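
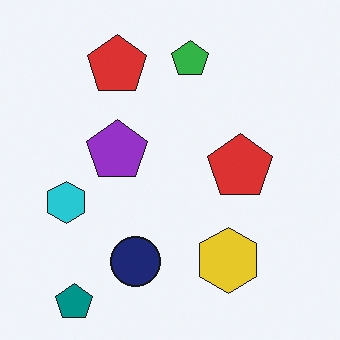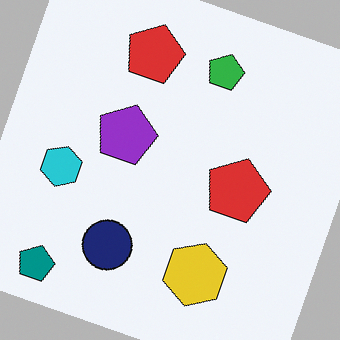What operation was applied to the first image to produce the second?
The image was rotated clockwise by a clearly visible amount.

Every shape is tilted by the same angle and the image corners show triangular fill wedges — a whole-image rotation by a non-right angle.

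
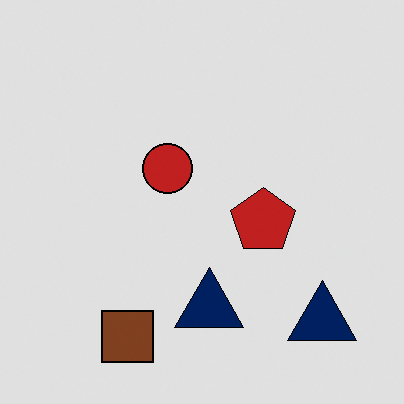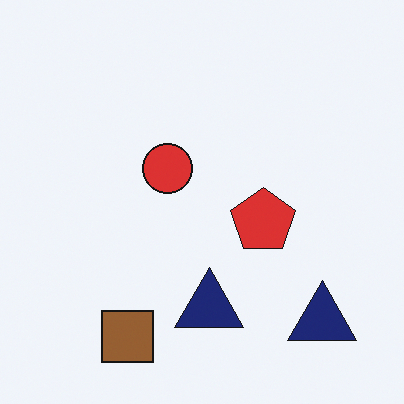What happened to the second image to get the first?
It was moderately posterized.

Each flat color has snapped to a coarser quantized level — most visibly, the near-white background has dropped to a flat grey.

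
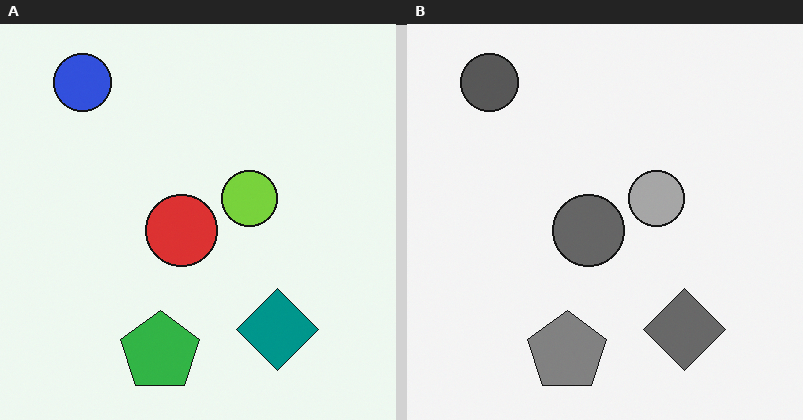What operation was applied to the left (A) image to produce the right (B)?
This is the original image converted to grayscale.

All color is removed — every shape is now a shade of grey.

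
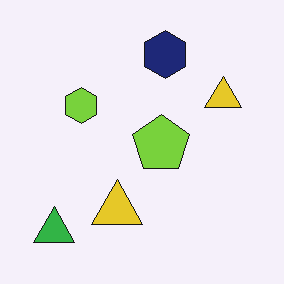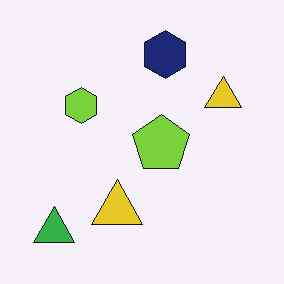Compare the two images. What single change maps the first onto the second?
It was JPEG-compressed with visible artifacts.

Blocky 8×8 compression artifacts appear around shape edges and the flat background shows ringing — characteristic JPEG degradation.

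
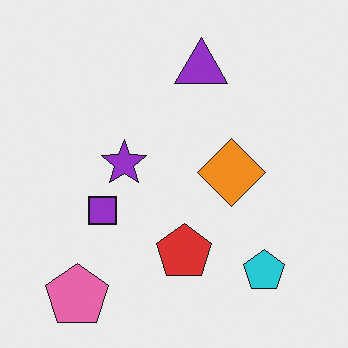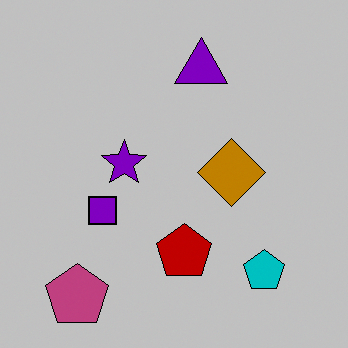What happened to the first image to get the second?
It was aggressively posterized.

Each flat color has snapped to a coarser quantized level — most visibly, the near-white background has dropped to a flat grey.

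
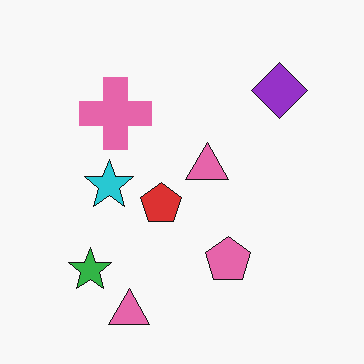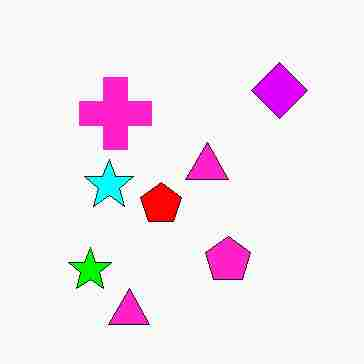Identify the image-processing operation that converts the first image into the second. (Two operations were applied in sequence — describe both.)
The image was heavily oversaturated, then heavily JPEG-compressed with obvious blocking artifacts.

All colors are more vivid — a global saturation change. Blocky 8×8 compression artifacts appear around shape edges and the flat background shows ringing — characteristic JPEG degradation.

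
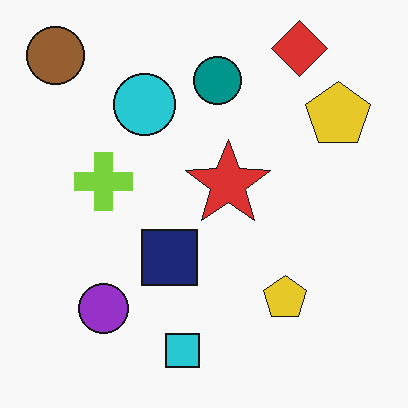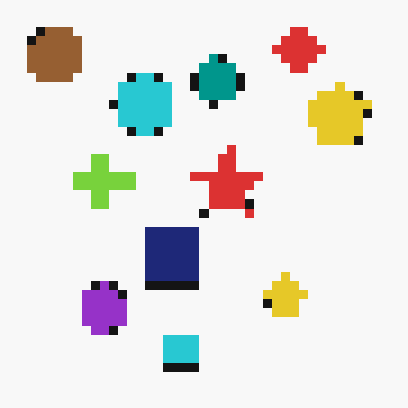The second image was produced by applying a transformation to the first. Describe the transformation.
The transformation is: heavily pixelated into large blocks.

Shapes are reduced to large square blocks; fine edges and outlines are lost — a downscale-then-upscale (mosaic) effect.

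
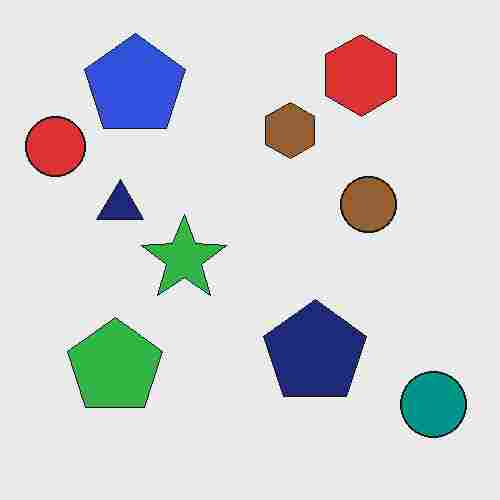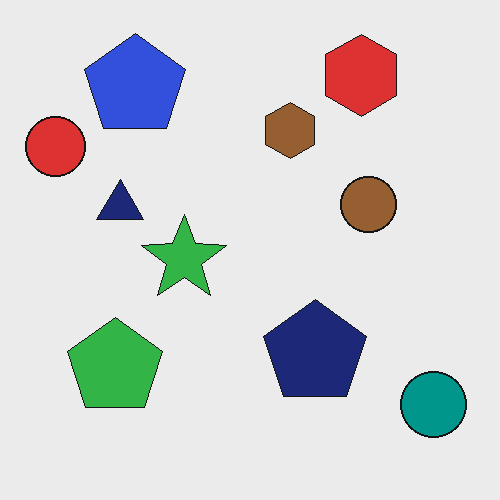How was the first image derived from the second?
It was heavily JPEG-compressed with obvious blocking artifacts.

Blocky 8×8 compression artifacts appear around shape edges and the flat background shows ringing — characteristic JPEG degradation.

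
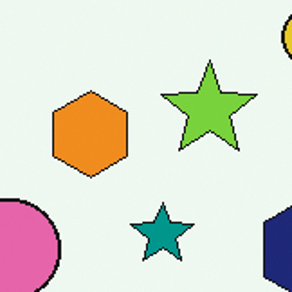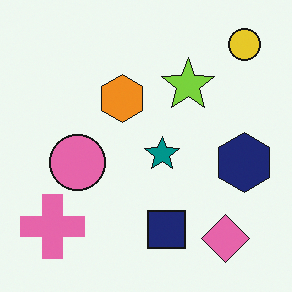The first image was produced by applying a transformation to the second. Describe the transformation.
It was cropped tightly and scaled back up.

The visible shapes are larger and the field of view is narrower; shapes near the original edges may be partly or wholly outside the frame — a crop-and-rescale.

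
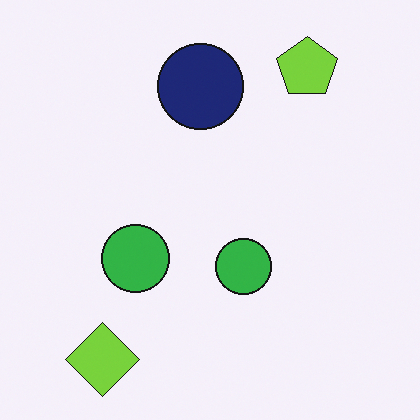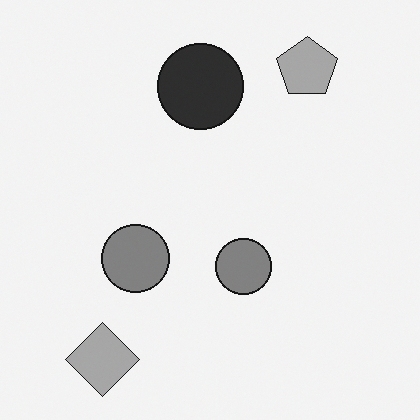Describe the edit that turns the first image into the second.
The image was converted to grayscale.

All color is removed — every shape is now a shade of grey.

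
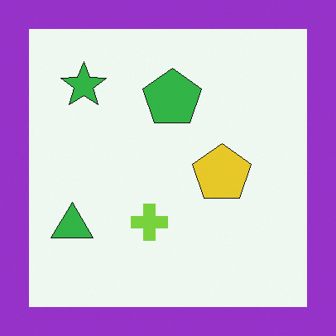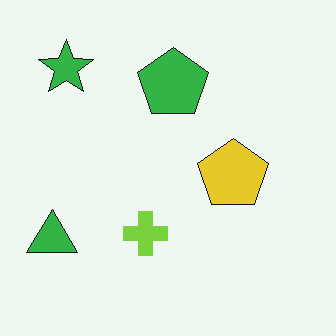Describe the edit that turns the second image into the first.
The image was framed with a purple border.

A solid purple frame runs around the edge of the first image, with the content slightly shrunk inside it.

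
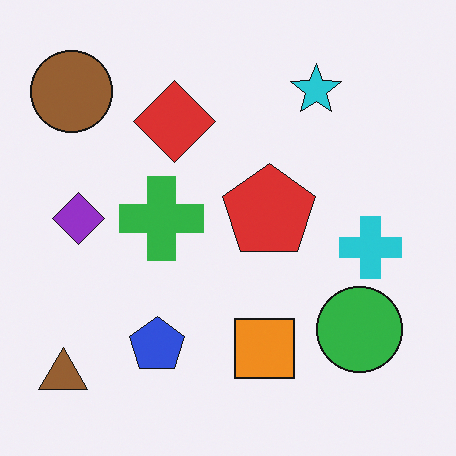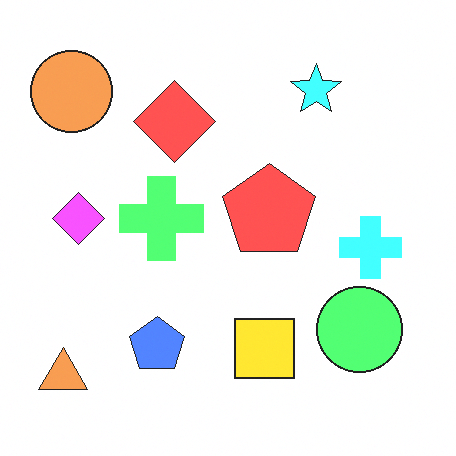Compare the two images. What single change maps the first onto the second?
Noticeably brightened.

Every pixel — background and shapes alike — is uniformly brightened.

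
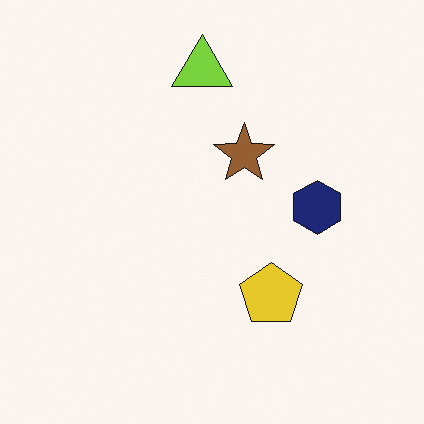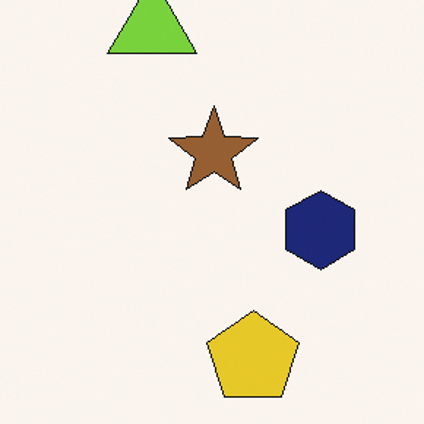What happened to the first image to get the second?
The second image is the first cropped slightly and scaled back up.

The visible shapes are larger and the field of view is narrower; shapes near the original edges may be partly or wholly outside the frame — a crop-and-rescale.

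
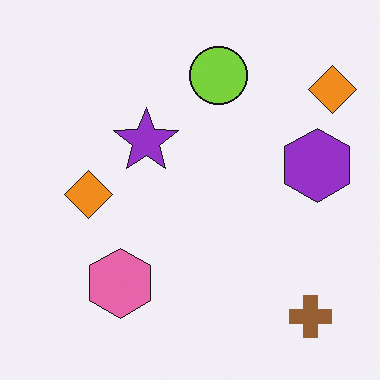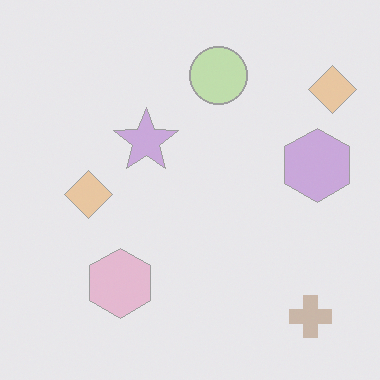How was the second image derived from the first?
The transformation is: given much lower contrast.

Tones are pushed toward mid-grey across the whole image — a global contrast change.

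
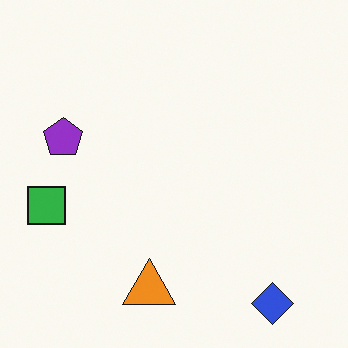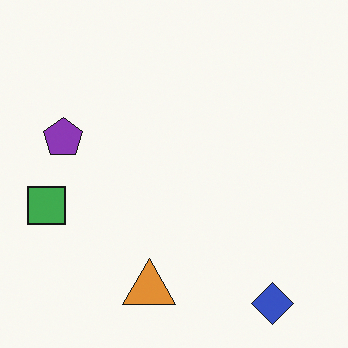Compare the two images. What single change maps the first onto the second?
The transformation is: slightly desaturated.

All colors are more muted and greyish — a global saturation change.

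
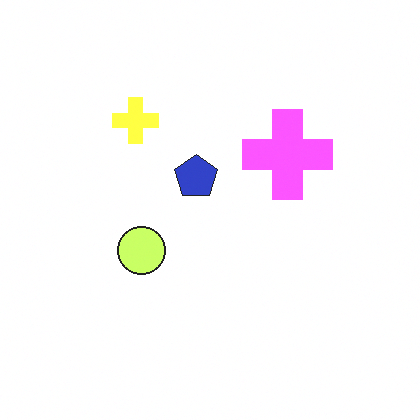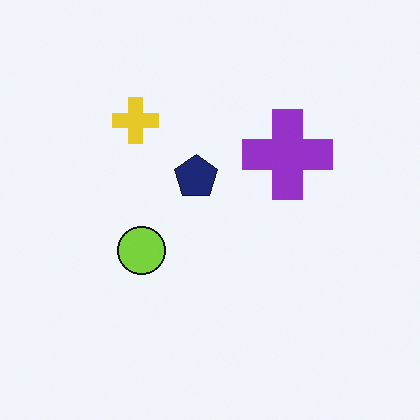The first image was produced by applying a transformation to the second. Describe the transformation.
The transformation is: substantially brightened.

Every pixel — background and shapes alike — is uniformly brightened.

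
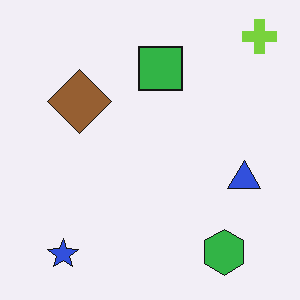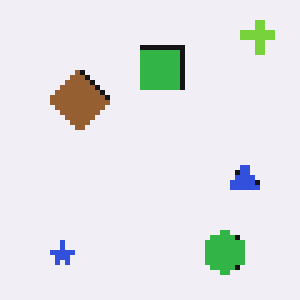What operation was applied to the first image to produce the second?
This is the original image mildly pixelated.

Shapes are reduced to large square blocks; fine edges and outlines are lost — a downscale-then-upscale (mosaic) effect.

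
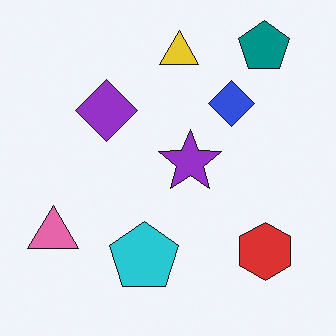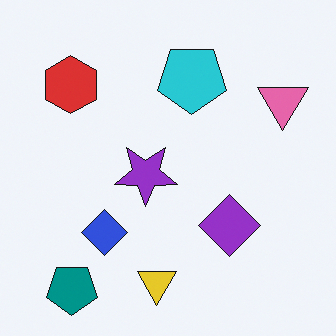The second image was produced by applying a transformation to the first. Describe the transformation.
The transformation is: rotated 180°.

The teal pentagon sits in the top-right of the first image and the bottom-left of the second — consistent with a whole-image 180° rotation.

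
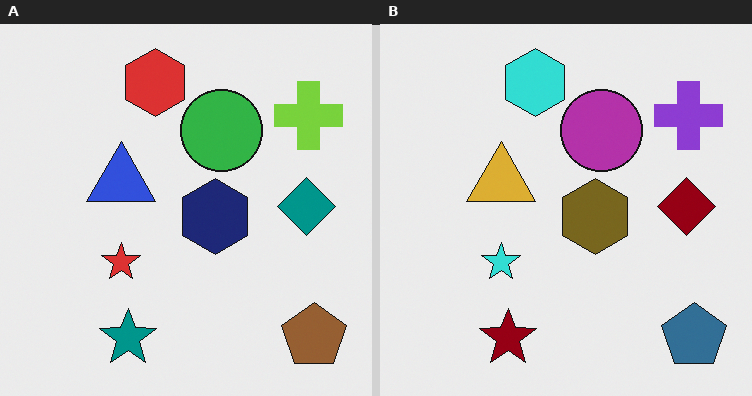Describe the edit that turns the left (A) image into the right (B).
It was hue-shifted by a large amount.

Every shape's color has rotated by the same amount around the hue wheel — a uniform hue shift.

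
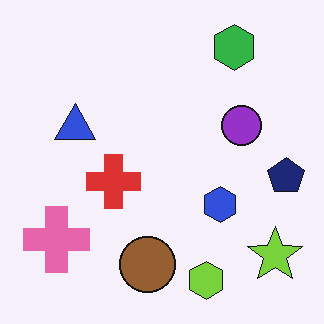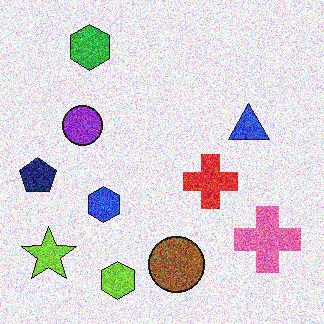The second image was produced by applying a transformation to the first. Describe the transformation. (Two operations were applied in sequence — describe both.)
It was flipped horizontally (left ↔ right), then degraded with a thick layer of grain.

The navy pentagon is in the right of the first image and the left of the second — shapes on opposite sides of the vertical midline have swapped in a mirror flip. Random speckle covers the whole image, including the flat background.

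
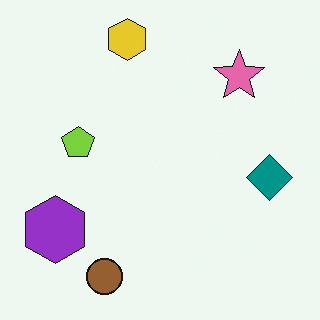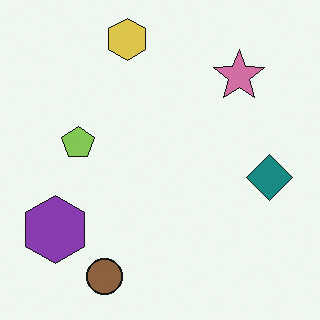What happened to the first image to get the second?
The second image is the first slightly desaturated.

All colors are more muted and greyish — a global saturation change.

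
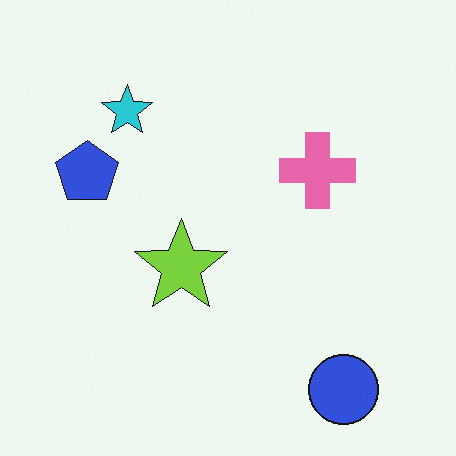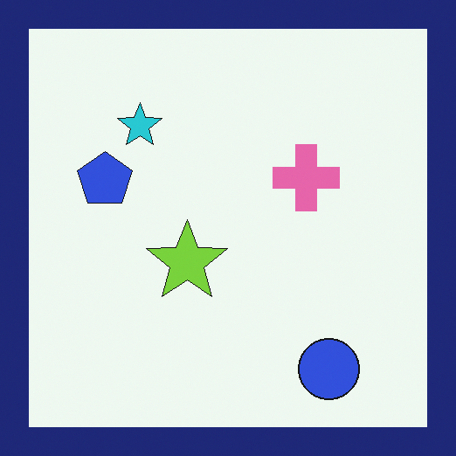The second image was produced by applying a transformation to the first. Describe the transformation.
It was framed with a navy border.

A solid navy frame runs around the edge of the second image, with the content slightly shrunk inside it.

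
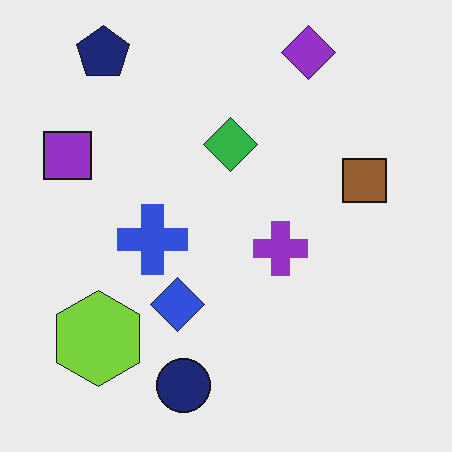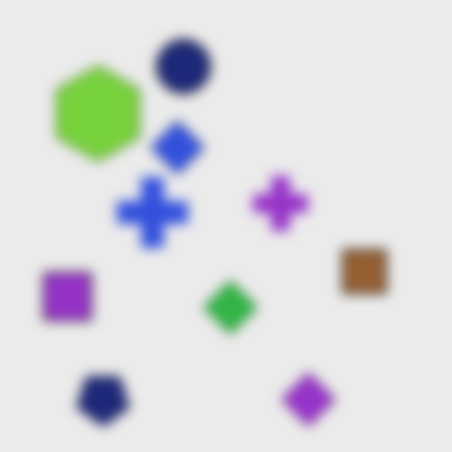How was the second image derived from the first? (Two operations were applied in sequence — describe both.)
The image was strongly gaussian-blurred, then flipped vertically (top ↔ bottom).

Shape edges and outlines are uniformly softened across the whole image. The purple diamond is in the top-right of the first image and the bottom-right of the second — shapes on opposite sides of the horizontal midline have swapped in a mirror flip.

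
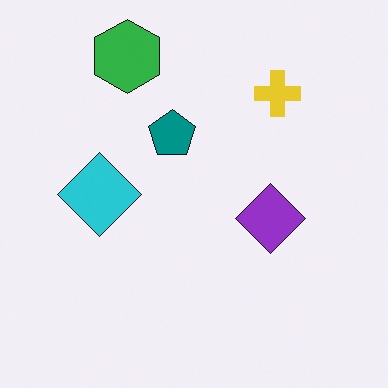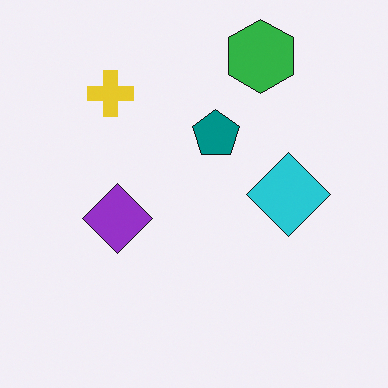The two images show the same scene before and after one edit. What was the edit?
It was flipped horizontally (left ↔ right).

The cyan diamond is in the left of the first image and the right of the second — shapes on opposite sides of the vertical midline have swapped in a mirror flip.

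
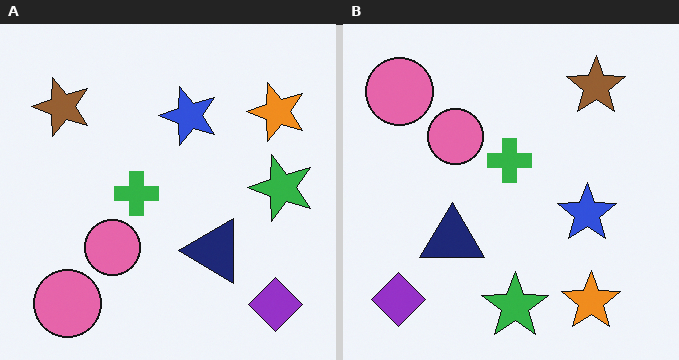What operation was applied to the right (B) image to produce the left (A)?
It was rotated 90° counter-clockwise.

The purple diamond sits in the bottom-left of the right (B) image and the bottom-right of the left (A) — consistent with a whole-image 90° counter-clockwise rotation.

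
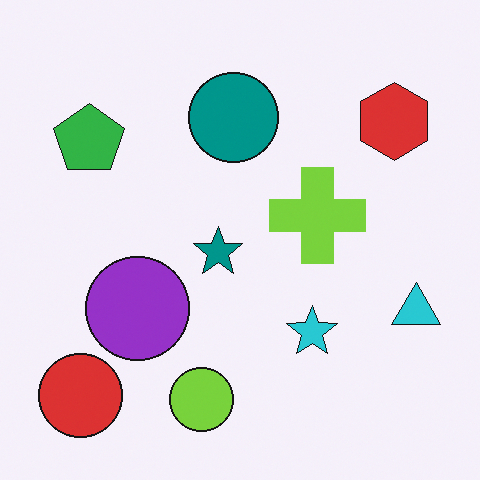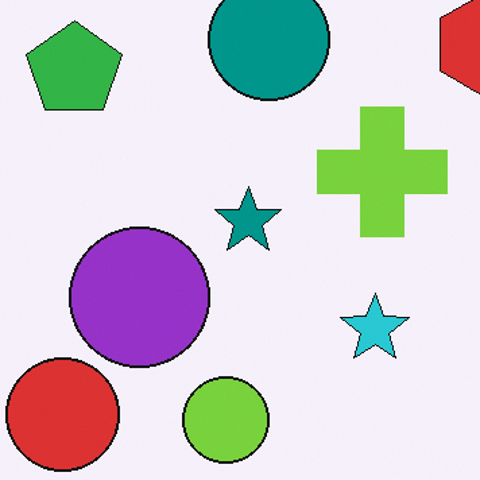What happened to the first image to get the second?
The transformation is: cropped to a modestly smaller region and rescaled.

The visible shapes are larger and the field of view is narrower; shapes near the original edges may be partly or wholly outside the frame — a crop-and-rescale.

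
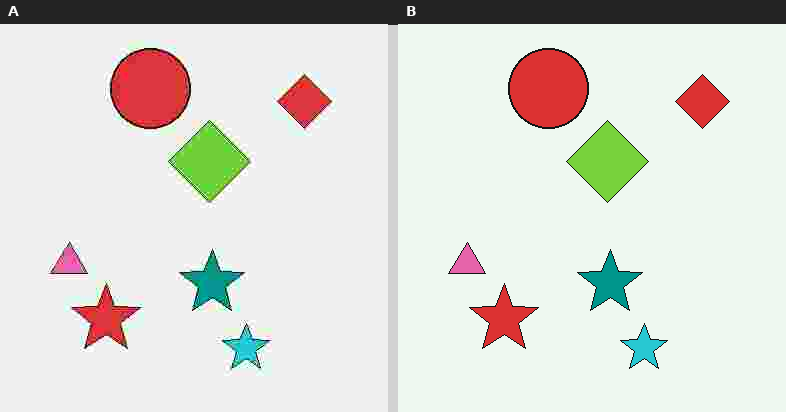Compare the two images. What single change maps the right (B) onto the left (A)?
This is the original image heavily JPEG-compressed with obvious blocking artifacts.

Blocky 8×8 compression artifacts appear around shape edges and the flat background shows ringing — characteristic JPEG degradation.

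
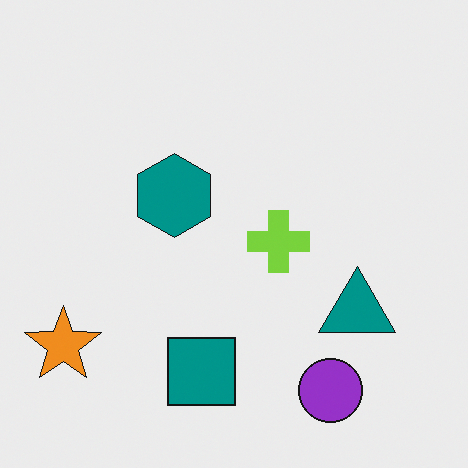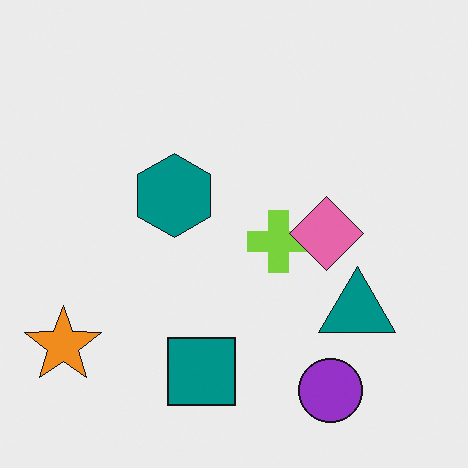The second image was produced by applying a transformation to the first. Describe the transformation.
Overlaid with an additional pink diamond.

A pink diamond appears in the second image that is absent from the first.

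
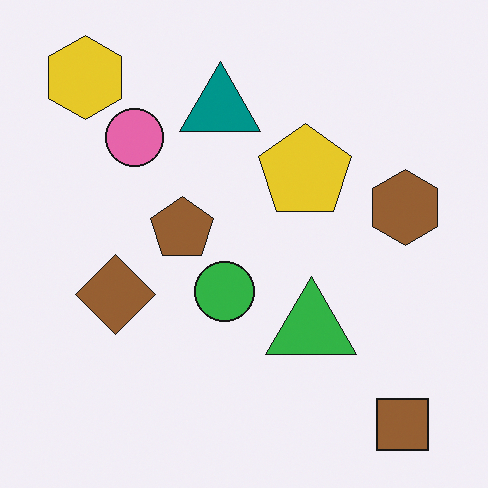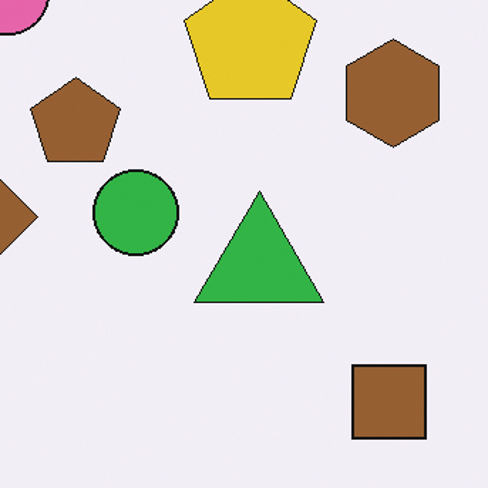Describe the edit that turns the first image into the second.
Cropped to a modestly smaller region and rescaled.

The visible shapes are larger and the field of view is narrower; shapes near the original edges may be partly or wholly outside the frame — a crop-and-rescale.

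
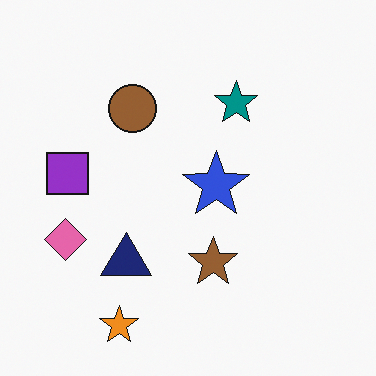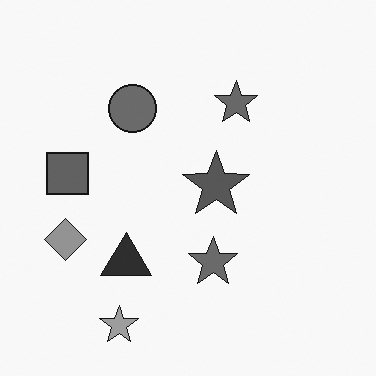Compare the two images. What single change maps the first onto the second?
It was converted to grayscale.

All color is removed — every shape is now a shade of grey.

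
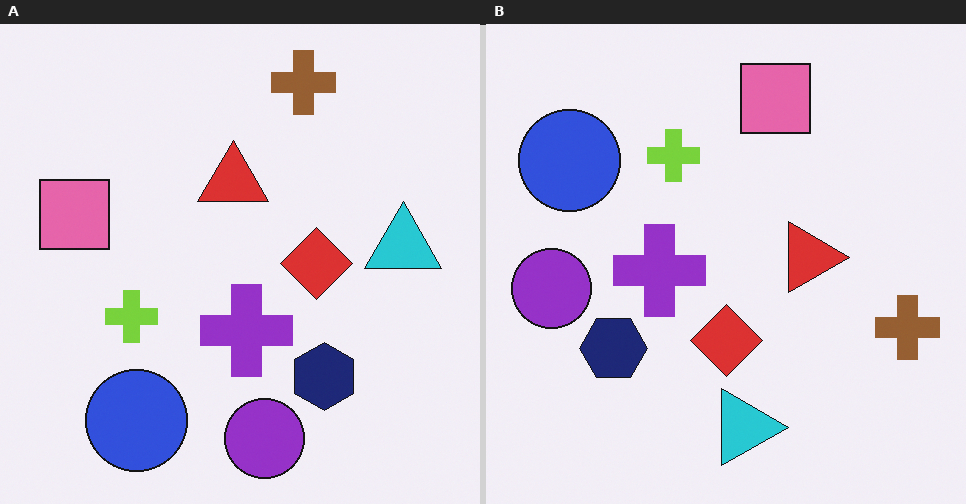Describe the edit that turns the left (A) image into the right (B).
The right (B) image is the left (A) rotated 90° clockwise.

The brown cross sits in the top of the left (A) image and the right of the right (B) — consistent with a whole-image 90° clockwise rotation.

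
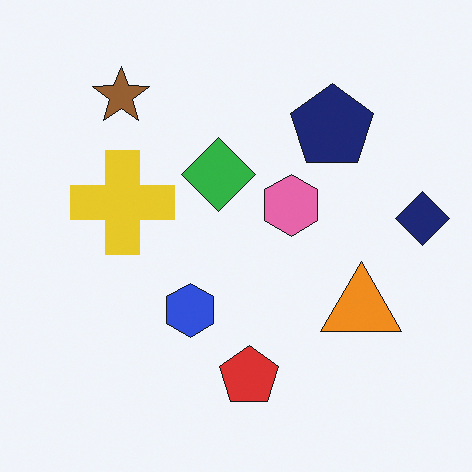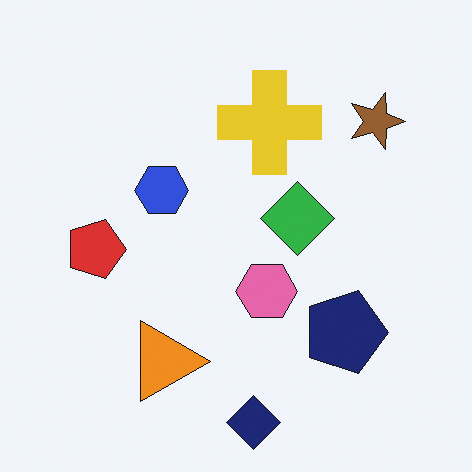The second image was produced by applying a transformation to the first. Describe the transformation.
This is the original image rotated 90° clockwise.

The navy diamond sits in the right of the first image and the bottom of the second — consistent with a whole-image 90° clockwise rotation.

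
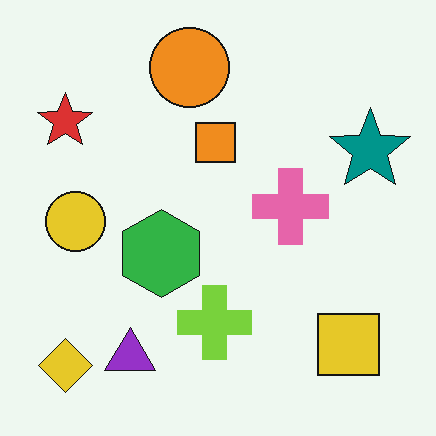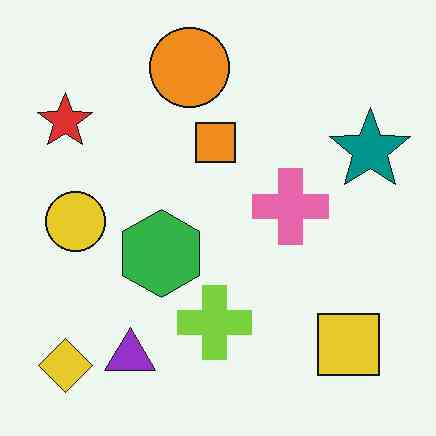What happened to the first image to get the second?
It was given moderate JPEG compression.

Blocky 8×8 compression artifacts appear around shape edges and the flat background shows ringing — characteristic JPEG degradation.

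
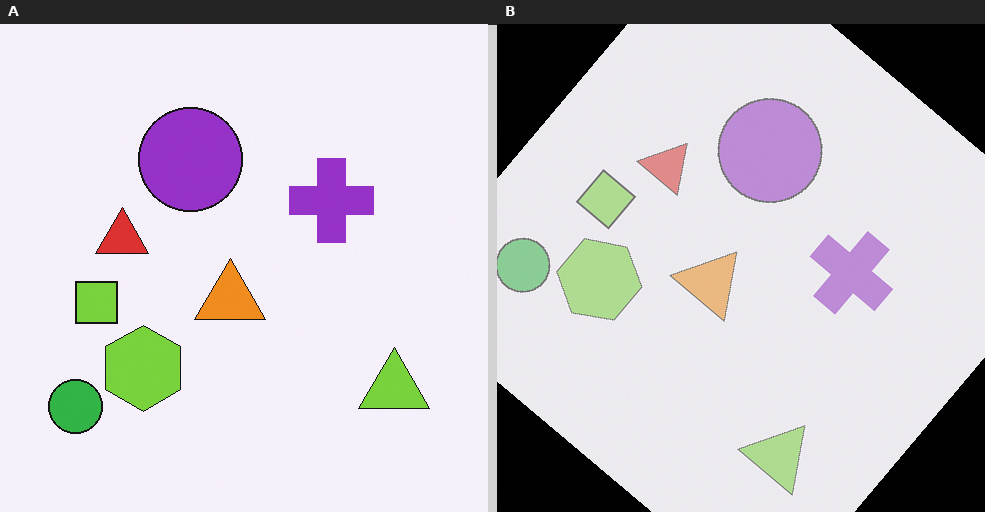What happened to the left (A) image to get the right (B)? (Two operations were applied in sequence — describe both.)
The image was given much lower contrast, then rotated clockwise by a large amount — several tens of degrees.

Tones are pushed toward mid-grey across the whole image — a global contrast change. Every shape is tilted by the same angle and the image corners show triangular fill wedges — a whole-image rotation by a non-right angle.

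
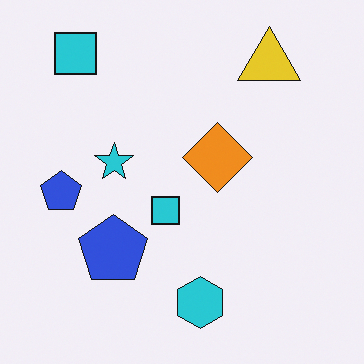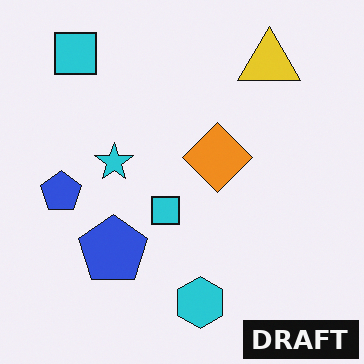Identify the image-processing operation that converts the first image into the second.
The image was watermarked with the text "DRAFT" in the lower-right corner.

A dark label reading "DRAFT" appears in the lower-right corner.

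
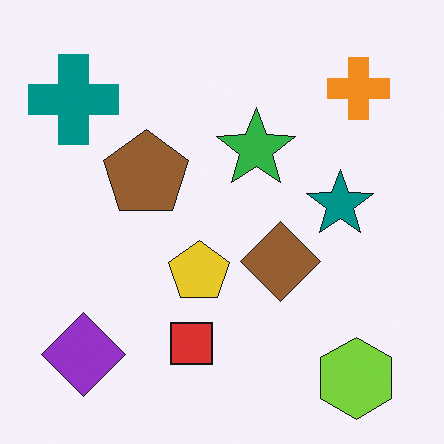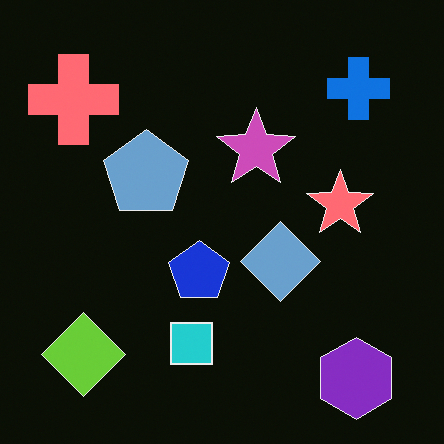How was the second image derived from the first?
The image was color-inverted (negative).

The light background has become dark and every shape's color is its complement — a photographic negative.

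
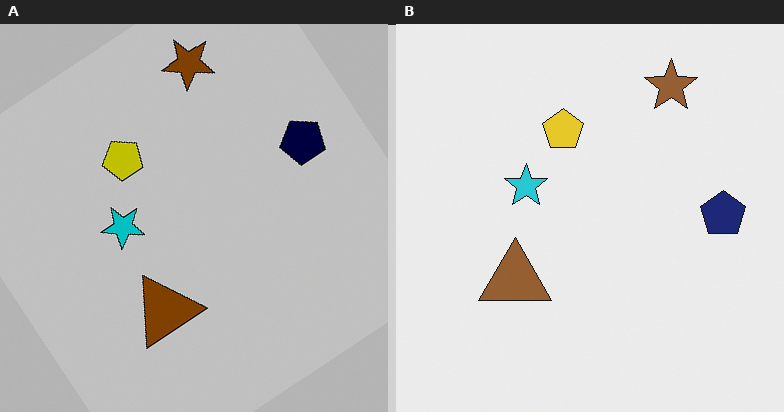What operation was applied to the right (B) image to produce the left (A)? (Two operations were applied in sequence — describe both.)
The transformation is: aggressively posterized, then rotated counter-clockwise by a large amount — several tens of degrees.

Each flat color has snapped to a coarser quantized level — most visibly, the near-white background has dropped to a flat grey. Every shape is tilted by the same angle and the image corners show triangular fill wedges — a whole-image rotation by a non-right angle.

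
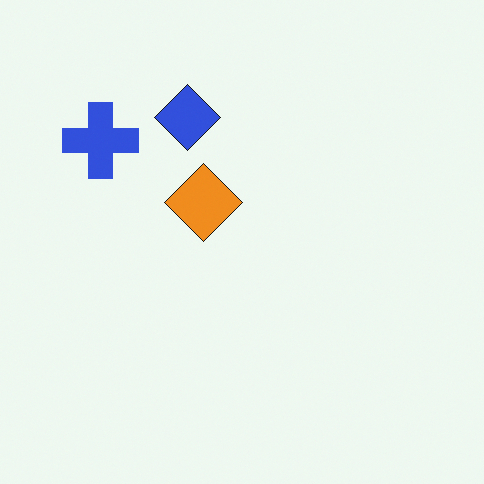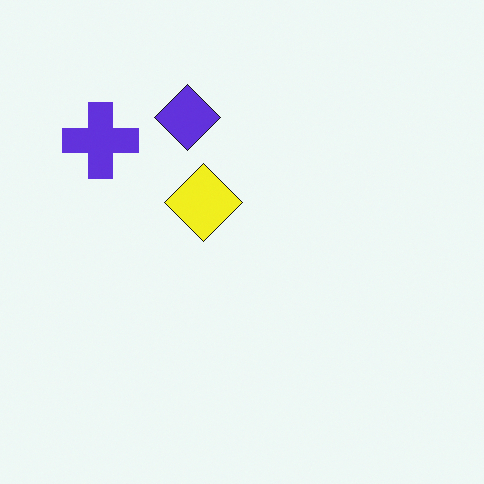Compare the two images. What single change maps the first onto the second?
The image was hue-shifted by a small amount.

Every shape's color has rotated by the same amount around the hue wheel — a uniform hue shift.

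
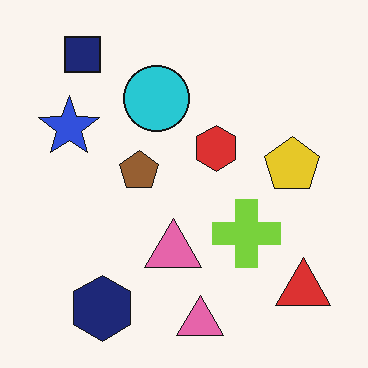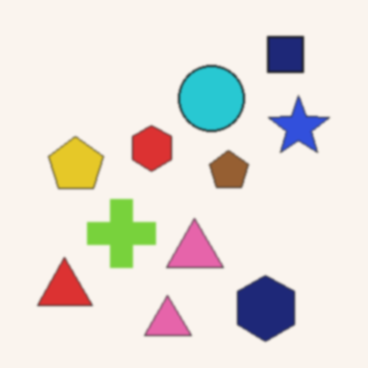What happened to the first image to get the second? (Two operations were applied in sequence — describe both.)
The image was slightly softened, then flipped horizontally (left ↔ right).

Shape edges and outlines are uniformly softened across the whole image. The red triangle is in the bottom-right of the first image and the bottom-left of the second — shapes on opposite sides of the vertical midline have swapped in a mirror flip.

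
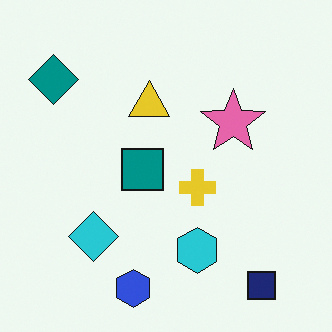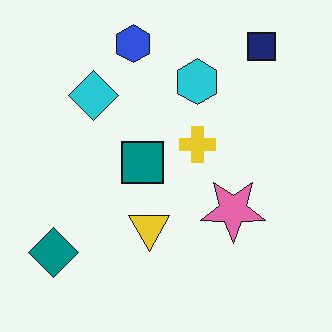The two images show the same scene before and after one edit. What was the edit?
The second image is the first flipped vertically (top ↔ bottom).

The blue hexagon is in the bottom of the first image and the top of the second — shapes on opposite sides of the horizontal midline have swapped in a mirror flip.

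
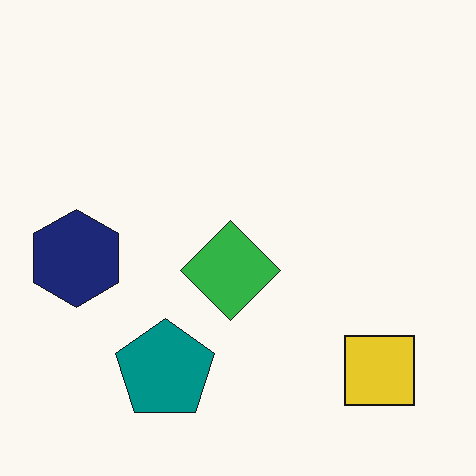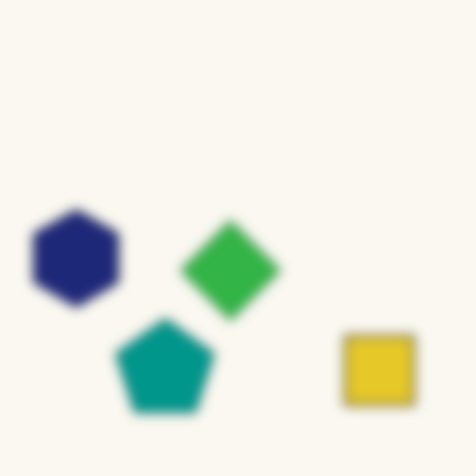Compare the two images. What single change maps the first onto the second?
The second image is the first heavily blurred.

Shape edges and outlines are uniformly softened across the whole image.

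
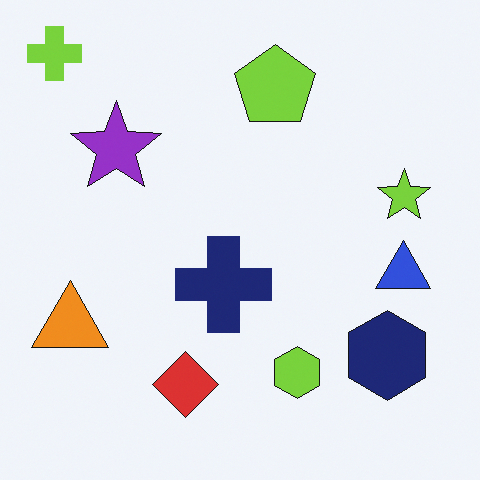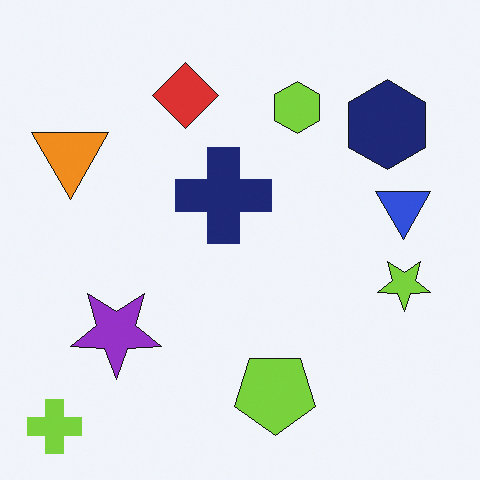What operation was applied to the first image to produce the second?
The second image is the first flipped vertically (top ↔ bottom).

The lime cross is in the top-left of the first image and the bottom-left of the second — shapes on opposite sides of the horizontal midline have swapped in a mirror flip.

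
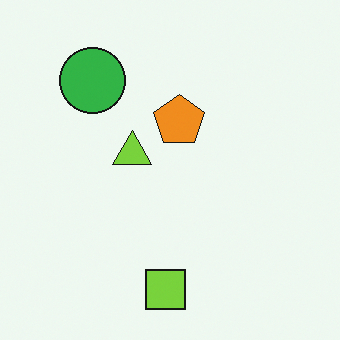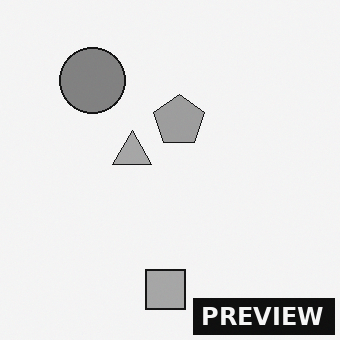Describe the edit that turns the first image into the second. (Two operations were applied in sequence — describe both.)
It was converted to grayscale, then watermarked with the text "PREVIEW" in the lower-right corner.

All color is removed — every shape is now a shade of grey. A dark label reading "PREVIEW" appears in the lower-right corner.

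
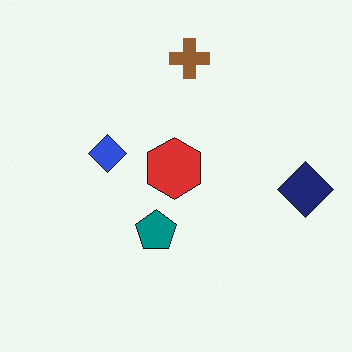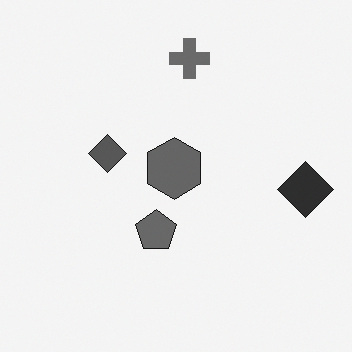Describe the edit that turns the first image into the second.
The second image is the first converted to grayscale.

All color is removed — every shape is now a shade of grey.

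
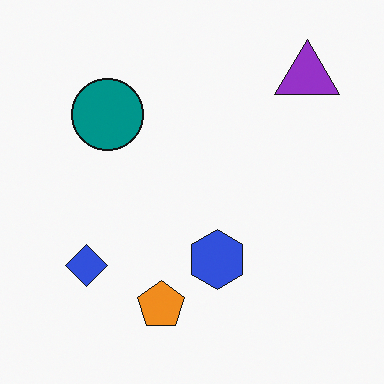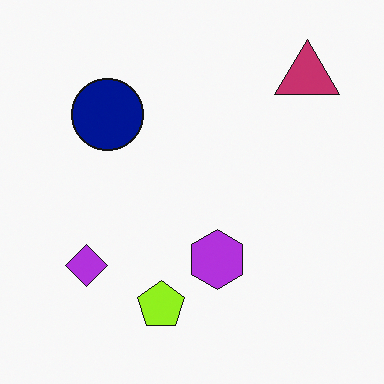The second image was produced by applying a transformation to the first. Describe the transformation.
The transformation is: hue-shifted slightly.

Every shape's color has rotated by the same amount around the hue wheel — a uniform hue shift.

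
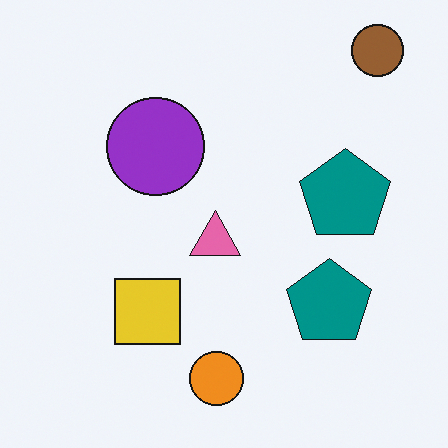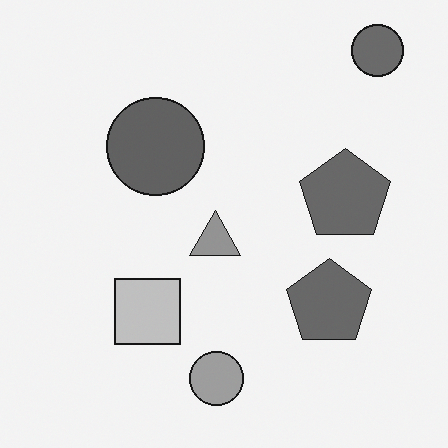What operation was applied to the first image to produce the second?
It was converted to grayscale.

All color is removed — every shape is now a shade of grey.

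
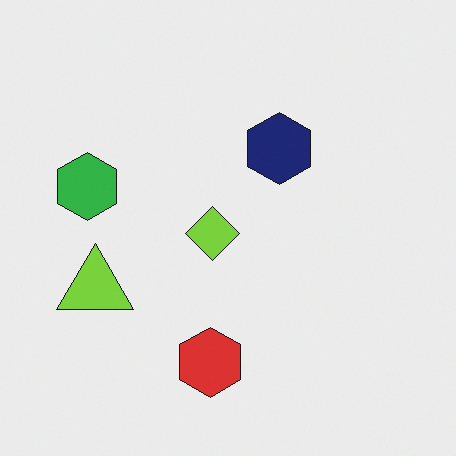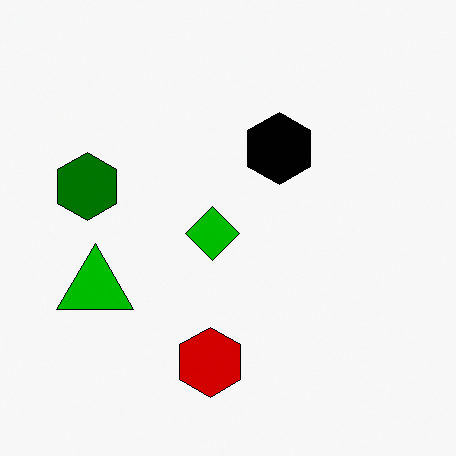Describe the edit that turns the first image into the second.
It was given much higher contrast.

Tones are pushed away from mid-grey across the whole image — a global contrast change.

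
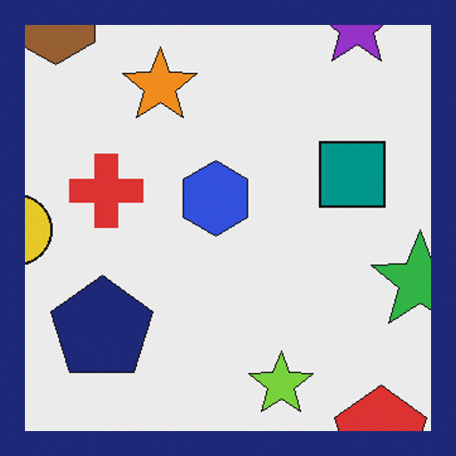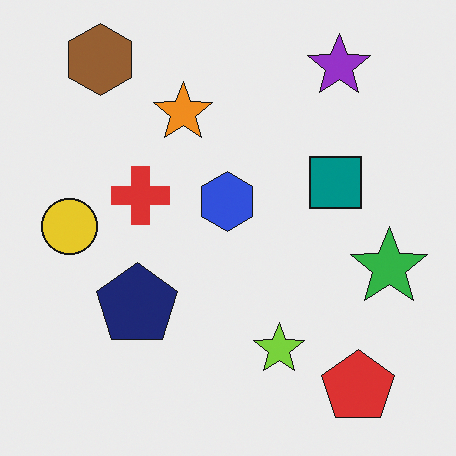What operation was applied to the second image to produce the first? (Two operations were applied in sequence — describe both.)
The image was cropped to a modestly smaller region and rescaled, then framed with a navy border.

The visible shapes are larger and the field of view is narrower; shapes near the original edges may be partly or wholly outside the frame — a crop-and-rescale. A solid navy frame runs around the edge of the first image, with the content slightly shrunk inside it.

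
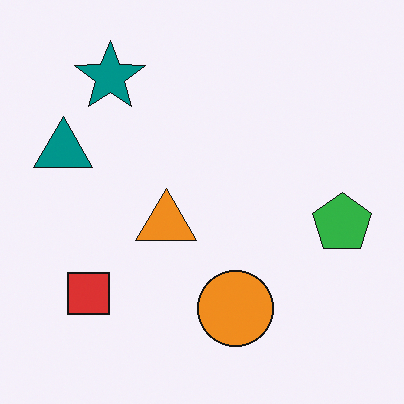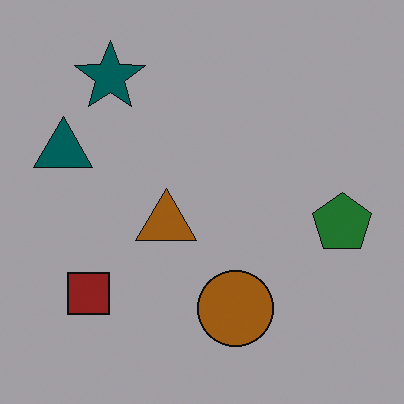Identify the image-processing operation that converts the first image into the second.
The second image is the first noticeably darkened.

Every pixel — background and shapes alike — is uniformly darkened.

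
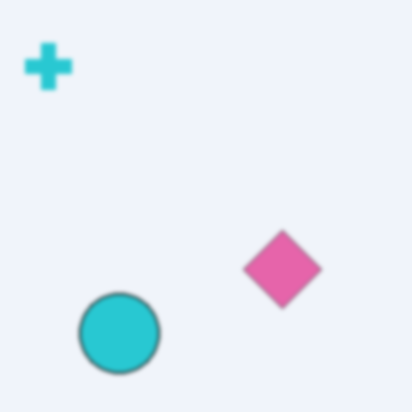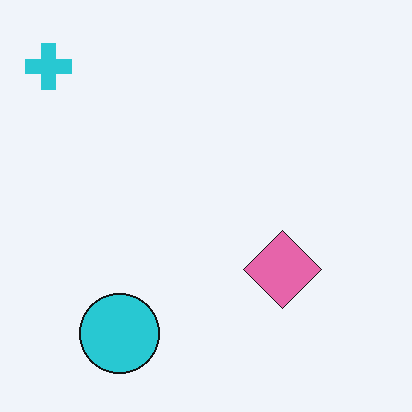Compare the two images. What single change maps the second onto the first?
The first image is the second lightly blurred.

Shape edges and outlines are uniformly softened across the whole image.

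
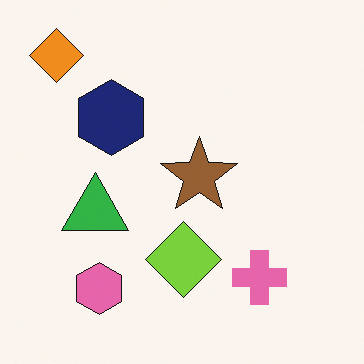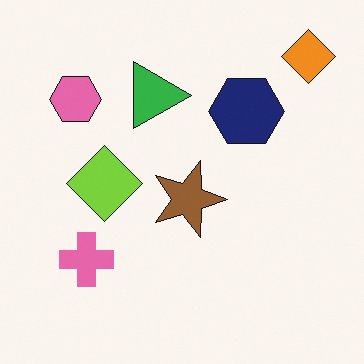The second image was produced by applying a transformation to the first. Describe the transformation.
The image was rotated 90° clockwise.

The orange diamond sits in the top-left of the first image and the top-right of the second — consistent with a whole-image 90° clockwise rotation.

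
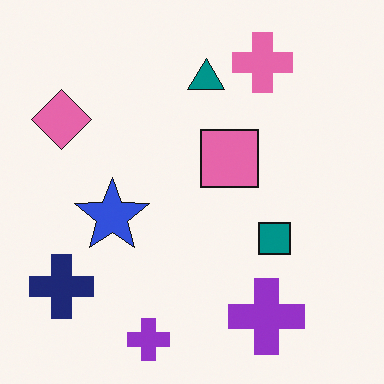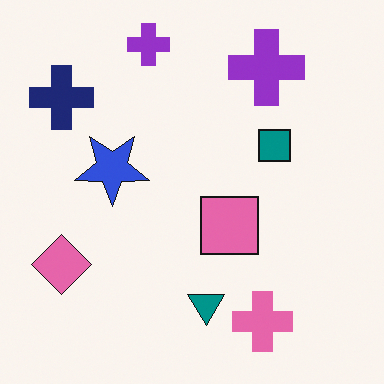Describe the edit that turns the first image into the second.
The second image is the first flipped vertically (top ↔ bottom).

The pink cross is in the top-right of the first image and the bottom-right of the second — shapes on opposite sides of the horizontal midline have swapped in a mirror flip.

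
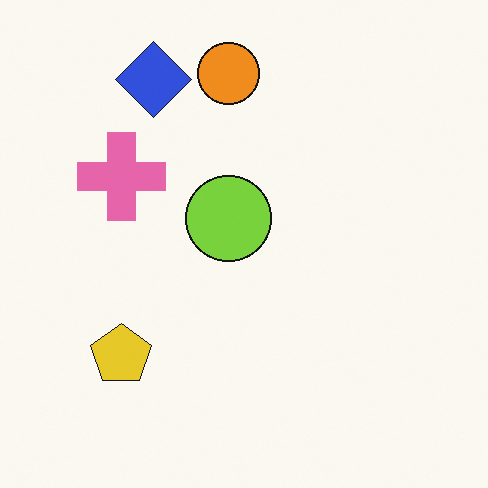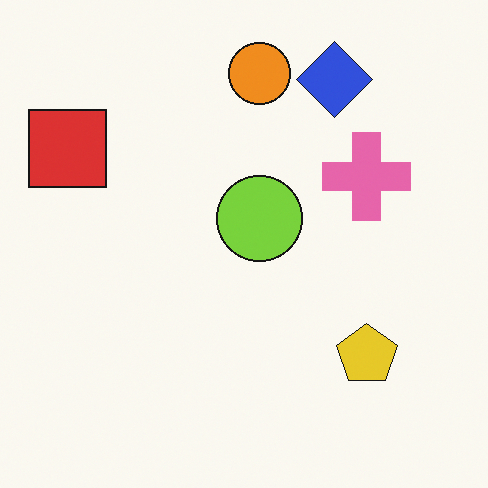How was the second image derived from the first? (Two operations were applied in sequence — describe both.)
The second image is the first flipped horizontally (left ↔ right), then overlaid with an additional red square.

The yellow pentagon is in the bottom-left of the first image and the bottom-right of the second — shapes on opposite sides of the vertical midline have swapped in a mirror flip. A red square appears in the second image that is absent from the first.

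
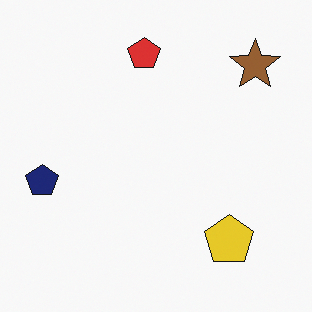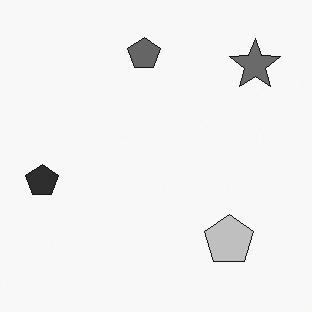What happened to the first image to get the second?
The image was converted to grayscale.

All color is removed — every shape is now a shade of grey.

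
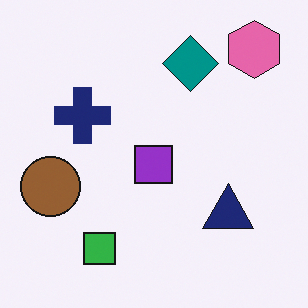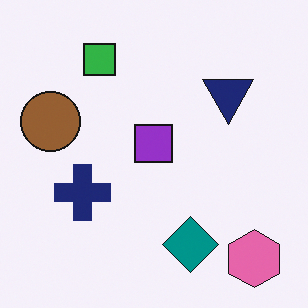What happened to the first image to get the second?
The transformation is: flipped vertically (top ↔ bottom).

The pink hexagon is in the top-right of the first image and the bottom-right of the second — shapes on opposite sides of the horizontal midline have swapped in a mirror flip.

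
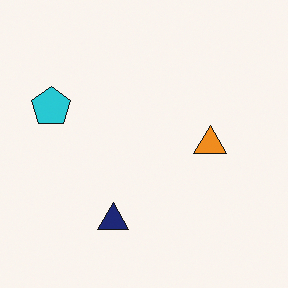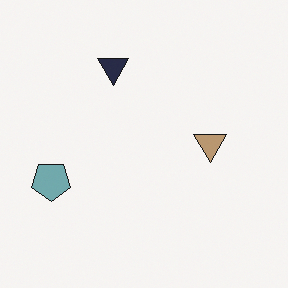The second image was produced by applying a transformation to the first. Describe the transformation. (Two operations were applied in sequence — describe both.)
This is the original image made much more muted (saturation change), then flipped vertically (top ↔ bottom).

All colors are more muted and greyish — a global saturation change. The navy triangle is in the bottom of the first image and the top of the second — shapes on opposite sides of the horizontal midline have swapped in a mirror flip.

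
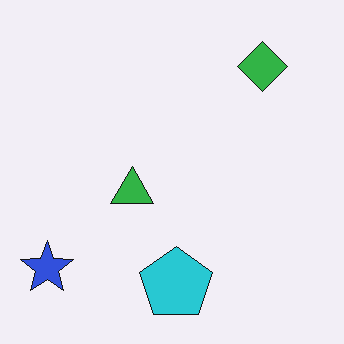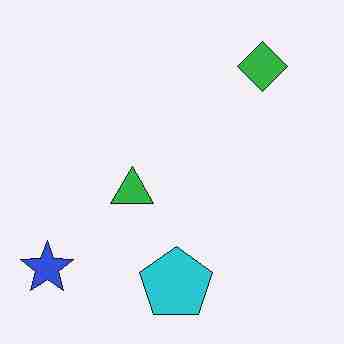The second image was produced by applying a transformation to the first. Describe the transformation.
The transformation is: degraded with heavy JPEG compression.

Blocky 8×8 compression artifacts appear around shape edges and the flat background shows ringing — characteristic JPEG degradation.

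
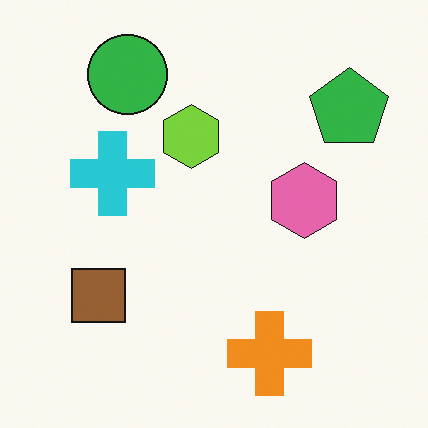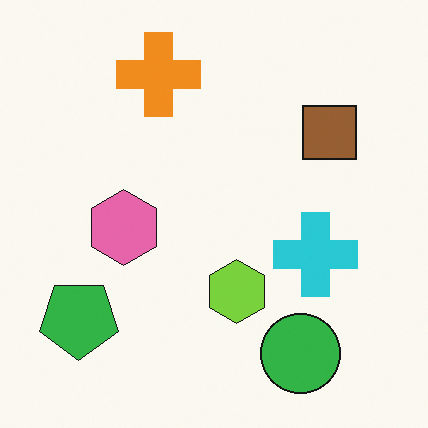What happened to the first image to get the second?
This is the original image rotated 180°.

The green pentagon sits in the top-right of the first image and the bottom-left of the second — consistent with a whole-image 180° rotation.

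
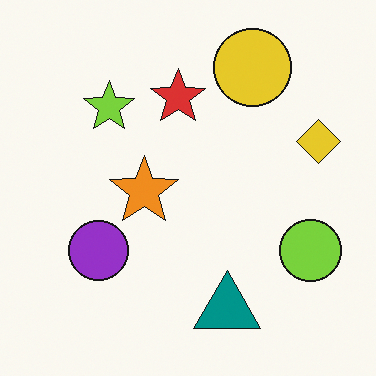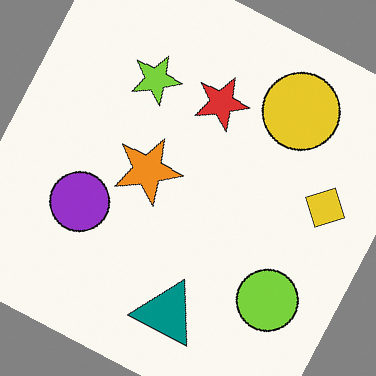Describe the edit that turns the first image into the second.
Rotated clockwise by a clearly visible amount.

Every shape is tilted by the same angle and the image corners show triangular fill wedges — a whole-image rotation by a non-right angle.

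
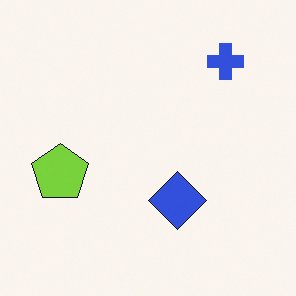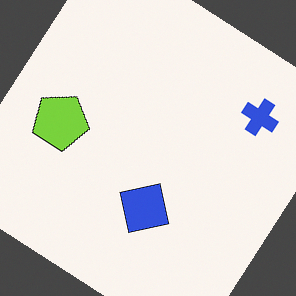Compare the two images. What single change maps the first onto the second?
Rotated clockwise by a large amount — several tens of degrees.

Every shape is tilted by the same angle and the image corners show triangular fill wedges — a whole-image rotation by a non-right angle.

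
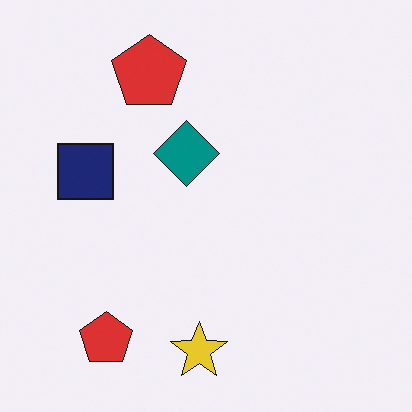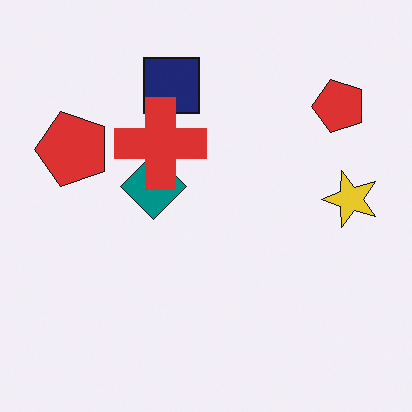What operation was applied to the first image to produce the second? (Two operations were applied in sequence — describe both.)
The image was transposed (reflected across the top-left ↔ bottom-right diagonal), then overlaid with an additional red cross.

Shapes have swapped their row and column positions — what was in the top-right is now in the bottom-left — a diagonal reflection. A red cross appears in the second image that is absent from the first.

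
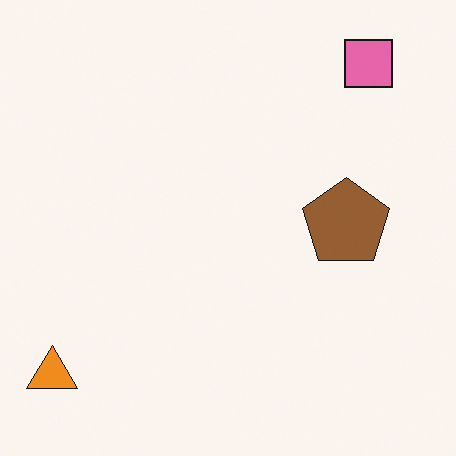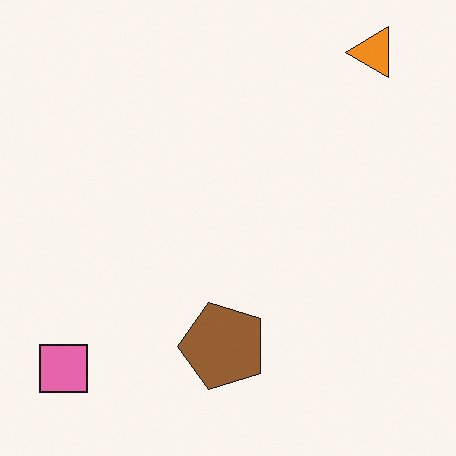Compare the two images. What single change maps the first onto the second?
This is the original image transposed (reflected across the top-left ↔ bottom-right diagonal).

Shapes have swapped their row and column positions — what was in the top-right is now in the bottom-left — a diagonal reflection.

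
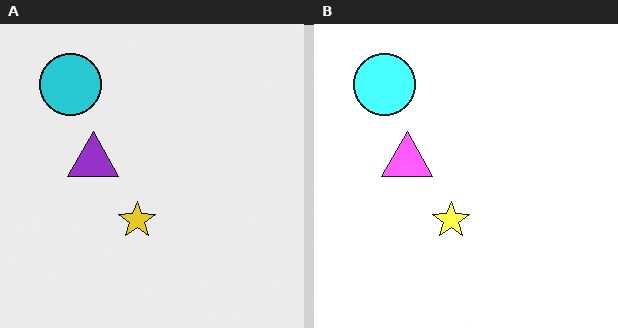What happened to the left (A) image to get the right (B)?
Brightened a lot.

Every pixel — background and shapes alike — is uniformly brightened.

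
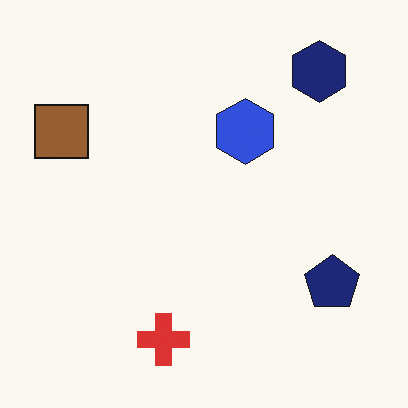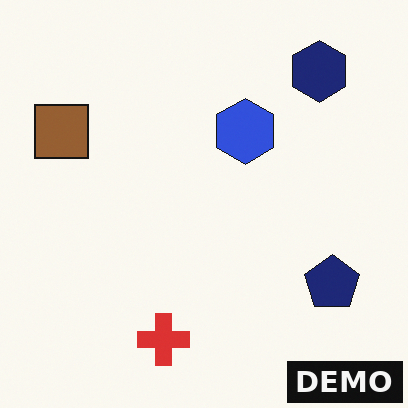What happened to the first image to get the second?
The transformation is: watermarked with the text "DEMO" in the lower-right corner.

A dark label reading "DEMO" appears in the lower-right corner.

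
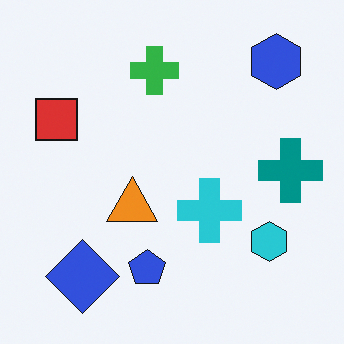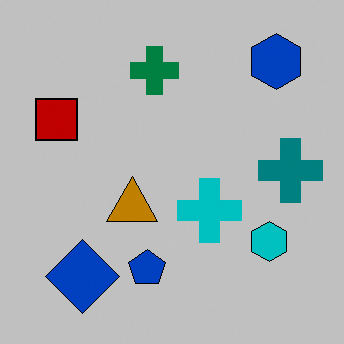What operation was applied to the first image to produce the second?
The image was heavily posterized to just a handful of flat colors.

Each flat color has snapped to a coarser quantized level — most visibly, the near-white background has dropped to a flat grey.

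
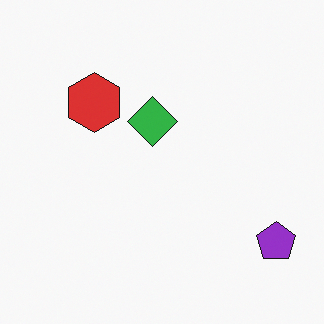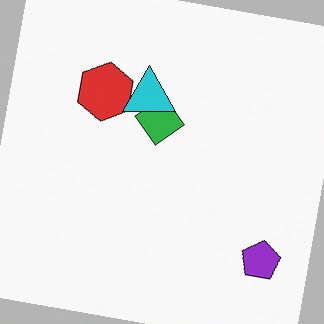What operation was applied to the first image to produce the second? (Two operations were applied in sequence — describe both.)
The transformation is: rotated clockwise by a small amount, then overlaid with an additional cyan triangle.

Every shape is tilted by the same angle and the image corners show triangular fill wedges — a whole-image rotation by a non-right angle. A cyan triangle appears in the second image that is absent from the first.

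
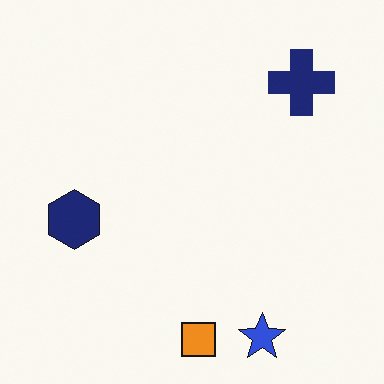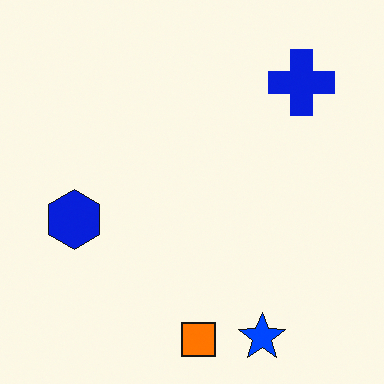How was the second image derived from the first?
The transformation is: made much more vivid (saturation change).

All colors are more vivid — a global saturation change.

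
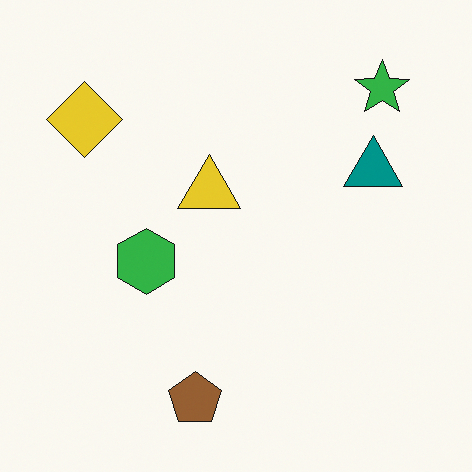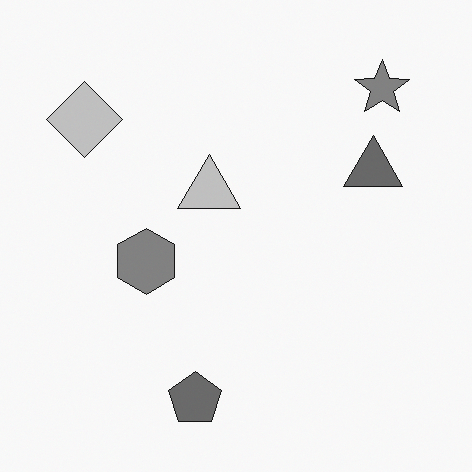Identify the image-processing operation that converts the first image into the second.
The image was converted to grayscale.

All color is removed — every shape is now a shade of grey.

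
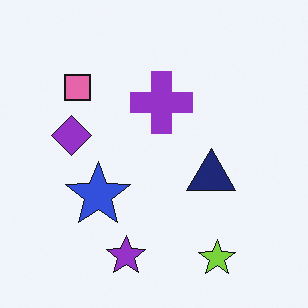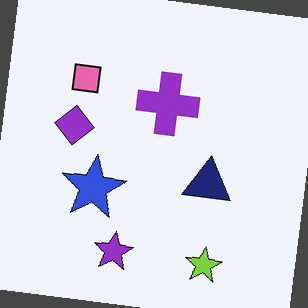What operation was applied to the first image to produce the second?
The image was rotated clockwise by a few degrees.

Every shape is tilted by the same angle and the image corners show triangular fill wedges — a whole-image rotation by a non-right angle.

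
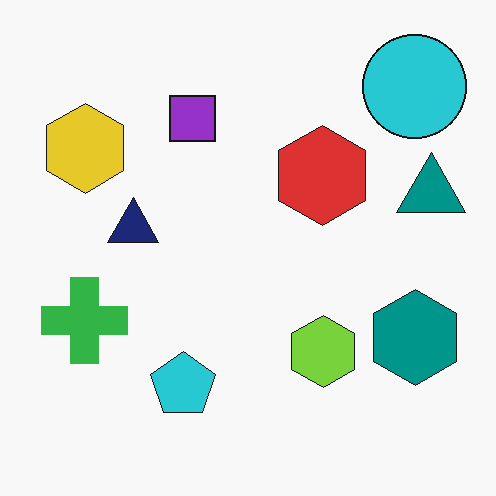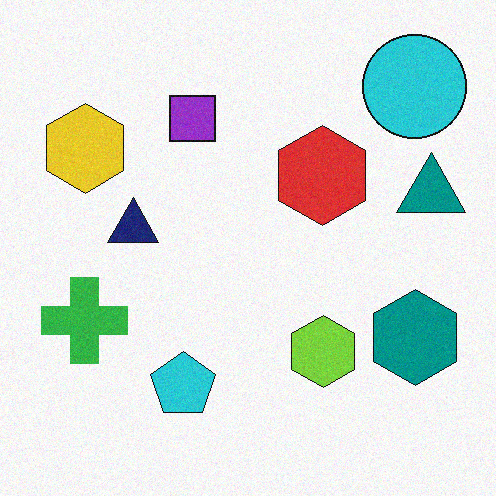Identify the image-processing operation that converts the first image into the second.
This is the original image degraded with light additive noise.

Random speckle covers the whole image, including the flat background.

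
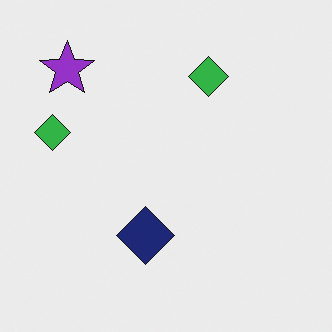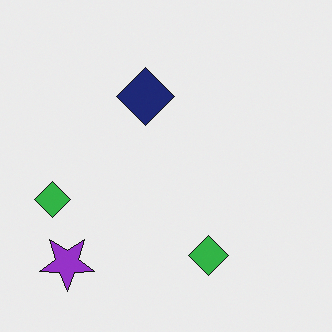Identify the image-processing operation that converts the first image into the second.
This is the original image flipped vertically (top ↔ bottom).

The purple star is in the top-left of the first image and the bottom-left of the second — shapes on opposite sides of the horizontal midline have swapped in a mirror flip.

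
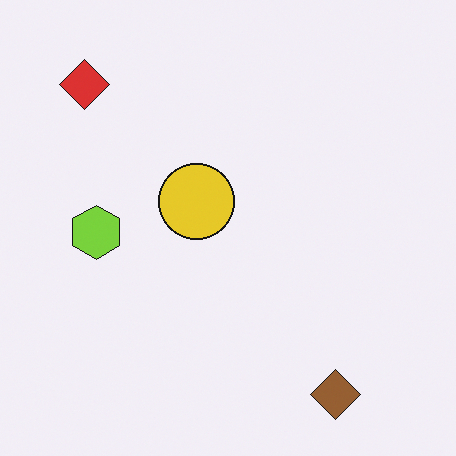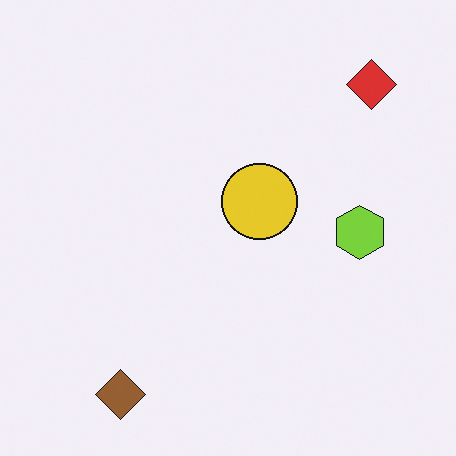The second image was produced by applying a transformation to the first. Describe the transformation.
It was flipped horizontally (left ↔ right).

The red diamond is in the top-left of the first image and the top-right of the second — shapes on opposite sides of the vertical midline have swapped in a mirror flip.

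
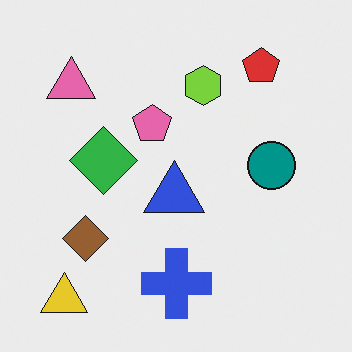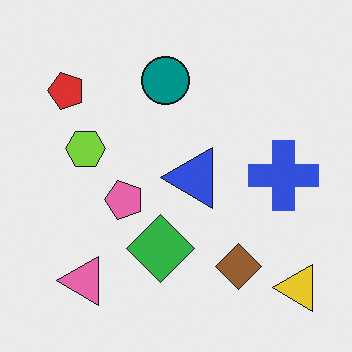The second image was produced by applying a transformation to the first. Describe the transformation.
The second image is the first rotated 90° counter-clockwise.

The yellow triangle sits in the bottom-left of the first image and the bottom-right of the second — consistent with a whole-image 90° counter-clockwise rotation.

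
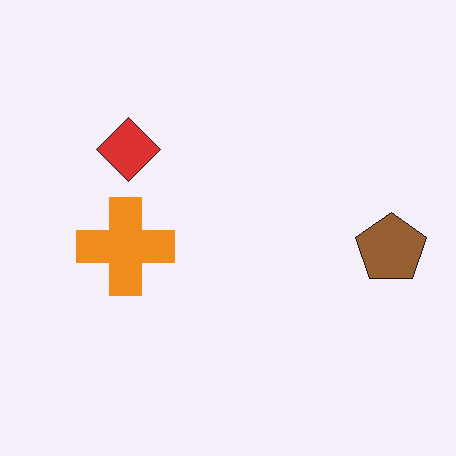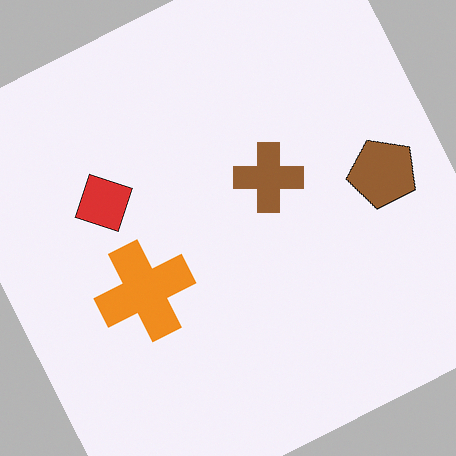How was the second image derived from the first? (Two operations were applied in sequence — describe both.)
Rotated counter-clockwise by a clearly visible amount, then overlaid with an additional brown cross.

Every shape is tilted by the same angle and the image corners show triangular fill wedges — a whole-image rotation by a non-right angle. A brown cross appears in the second image that is absent from the first.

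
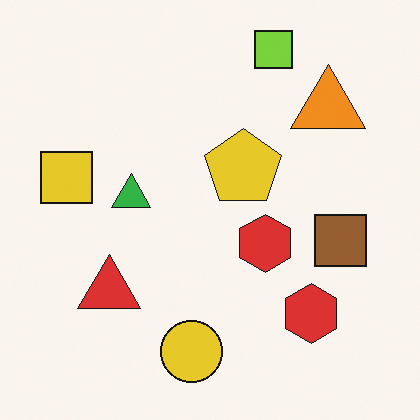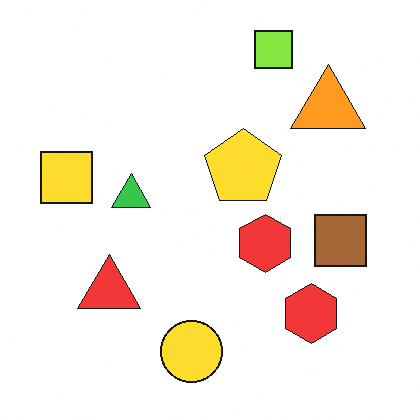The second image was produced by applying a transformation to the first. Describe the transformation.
Brightened a little.

Every pixel — background and shapes alike — is uniformly brightened.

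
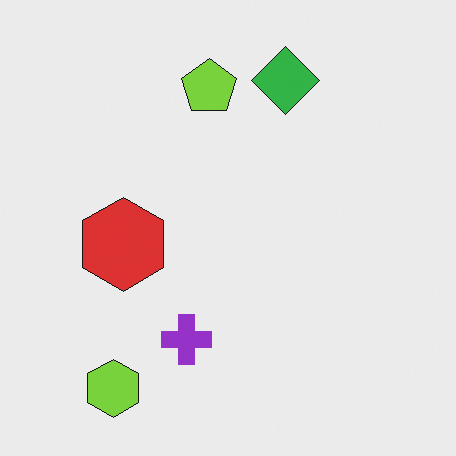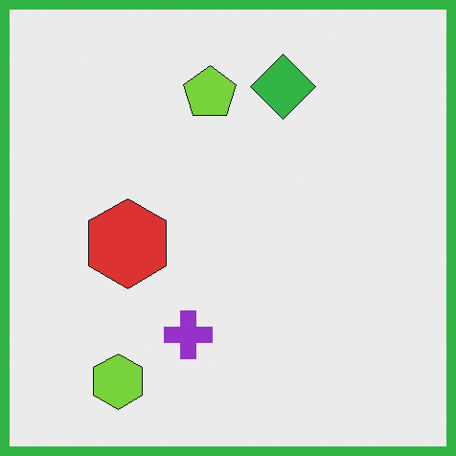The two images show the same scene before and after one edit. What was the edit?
The image was framed with a green border.

A solid green frame runs around the edge of the second image, with the content slightly shrunk inside it.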